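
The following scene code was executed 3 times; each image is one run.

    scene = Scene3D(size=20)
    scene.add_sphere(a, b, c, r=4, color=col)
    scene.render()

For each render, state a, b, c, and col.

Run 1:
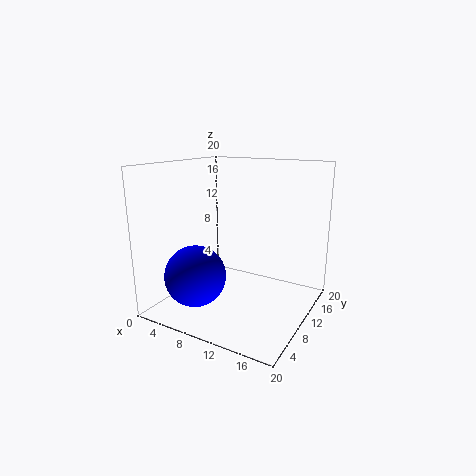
a = 7; b = 4; c = 6; col = 'blue'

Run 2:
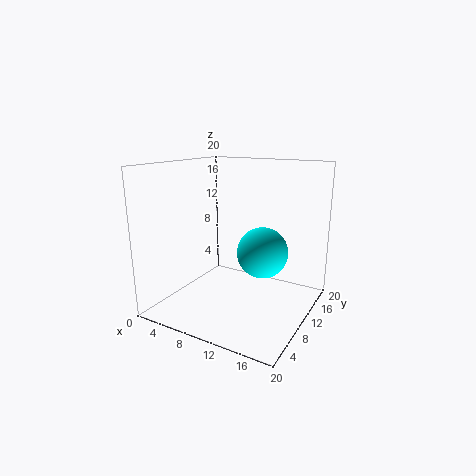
a = 11; b = 16; c = 6; col = 'cyan'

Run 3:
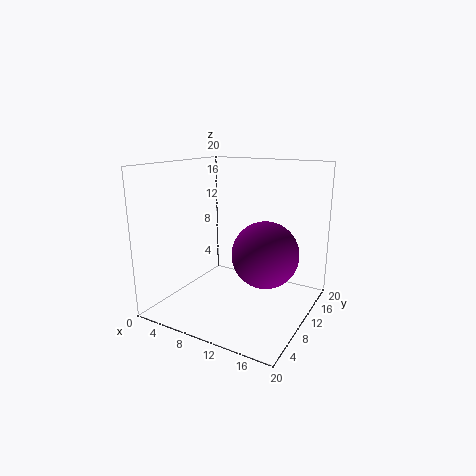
a = 16; b = 6; c = 10; col = 'purple'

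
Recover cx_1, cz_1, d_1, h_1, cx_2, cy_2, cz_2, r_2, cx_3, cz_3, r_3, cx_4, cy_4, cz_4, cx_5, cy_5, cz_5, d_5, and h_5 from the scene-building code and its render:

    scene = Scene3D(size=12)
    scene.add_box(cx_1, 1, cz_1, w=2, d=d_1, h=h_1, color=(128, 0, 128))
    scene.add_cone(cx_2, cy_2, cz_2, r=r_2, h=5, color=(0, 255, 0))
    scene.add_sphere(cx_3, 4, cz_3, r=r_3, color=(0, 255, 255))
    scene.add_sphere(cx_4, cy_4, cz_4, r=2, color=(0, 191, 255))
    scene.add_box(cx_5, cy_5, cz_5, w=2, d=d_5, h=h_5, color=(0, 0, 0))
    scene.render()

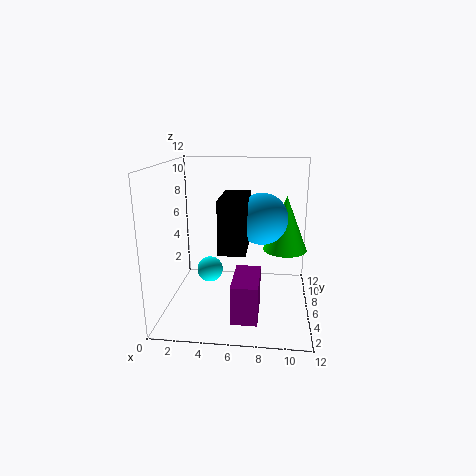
cx_1 = 6, cz_1 = 1, d_1 = 4, h_1 = 3, cx_2 = 10, cy_2 = 9, cz_2 = 4, r_2 = 2, cx_3 = 4, cz_3 = 4, r_3 = 1, cx_4 = 8, cy_4 = 5, cz_4 = 8, cx_5 = 5, cy_5 = 2, cz_5 = 6, d_5 = 4, h_5 = 4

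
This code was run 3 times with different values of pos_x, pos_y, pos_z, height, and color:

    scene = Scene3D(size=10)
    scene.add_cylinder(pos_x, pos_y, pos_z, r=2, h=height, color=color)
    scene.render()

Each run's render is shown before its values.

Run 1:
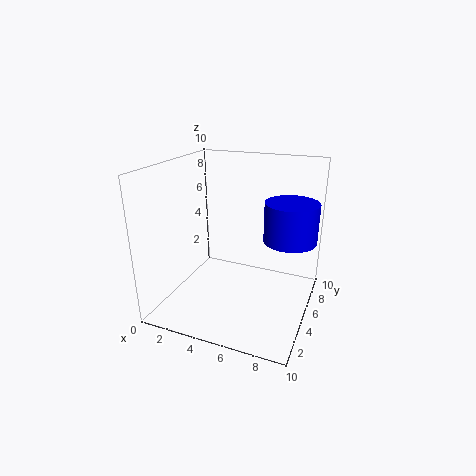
pos_x = 8
pos_y = 8
pos_z = 4
height = 3
color = 'blue'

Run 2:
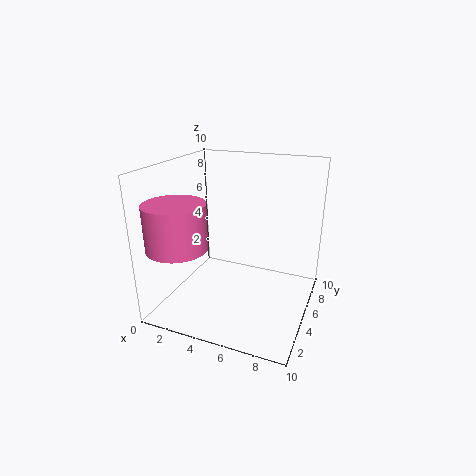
pos_x = 2
pos_y = 2
pos_z = 5
height = 3
color = 'hotpink'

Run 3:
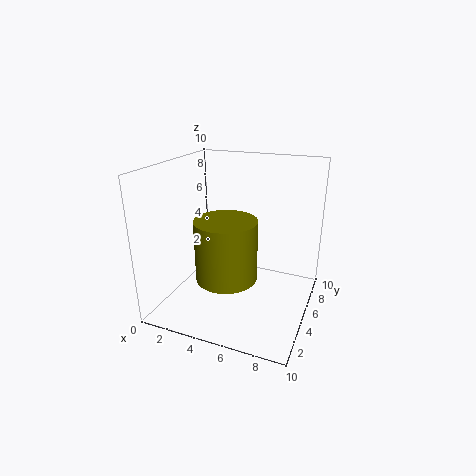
pos_x = 5
pos_y = 3
pos_z = 3
height = 4
color = 'olive'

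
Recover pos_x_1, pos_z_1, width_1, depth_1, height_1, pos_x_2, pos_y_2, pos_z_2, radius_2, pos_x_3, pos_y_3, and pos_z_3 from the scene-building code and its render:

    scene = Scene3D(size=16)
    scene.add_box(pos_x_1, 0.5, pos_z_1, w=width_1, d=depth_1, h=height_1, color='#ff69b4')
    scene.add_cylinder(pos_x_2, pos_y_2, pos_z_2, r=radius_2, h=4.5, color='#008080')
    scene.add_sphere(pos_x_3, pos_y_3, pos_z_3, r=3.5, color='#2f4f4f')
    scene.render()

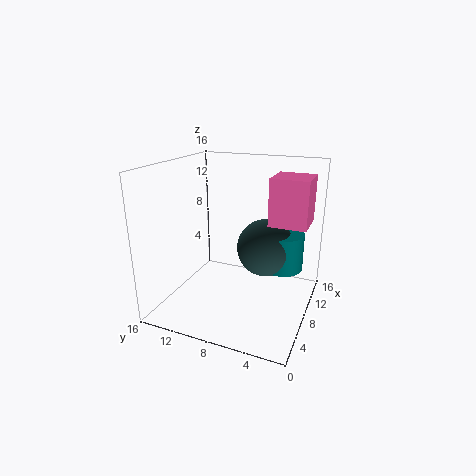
pos_x_1 = 7.5, pos_z_1 = 10, width_1 = 4, depth_1 = 4, height_1 = 5, pos_x_2 = 12.5, pos_y_2 = 4, pos_z_2 = 3, radius_2 = 2.5, pos_x_3 = 12, pos_y_3 = 6, pos_z_3 = 5.5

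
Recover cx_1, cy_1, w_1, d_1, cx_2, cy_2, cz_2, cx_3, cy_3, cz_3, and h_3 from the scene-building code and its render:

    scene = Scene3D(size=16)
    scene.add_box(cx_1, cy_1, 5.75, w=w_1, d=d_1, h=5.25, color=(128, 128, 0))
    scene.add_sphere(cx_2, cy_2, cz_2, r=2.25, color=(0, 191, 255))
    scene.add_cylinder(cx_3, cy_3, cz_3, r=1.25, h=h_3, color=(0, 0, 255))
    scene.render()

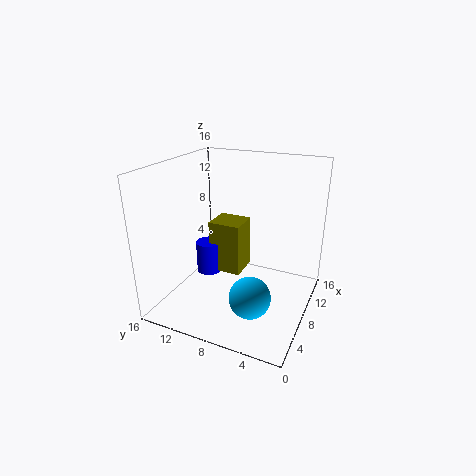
cx_1 = 4.25, cy_1 = 6.25, w_1 = 3, d_1 = 3.25, cx_2 = 5, cy_2 = 5.25, cz_2 = 2.75, cx_3 = 4.5, cy_3 = 9.75, cz_3 = 5.5, h_3 = 3.25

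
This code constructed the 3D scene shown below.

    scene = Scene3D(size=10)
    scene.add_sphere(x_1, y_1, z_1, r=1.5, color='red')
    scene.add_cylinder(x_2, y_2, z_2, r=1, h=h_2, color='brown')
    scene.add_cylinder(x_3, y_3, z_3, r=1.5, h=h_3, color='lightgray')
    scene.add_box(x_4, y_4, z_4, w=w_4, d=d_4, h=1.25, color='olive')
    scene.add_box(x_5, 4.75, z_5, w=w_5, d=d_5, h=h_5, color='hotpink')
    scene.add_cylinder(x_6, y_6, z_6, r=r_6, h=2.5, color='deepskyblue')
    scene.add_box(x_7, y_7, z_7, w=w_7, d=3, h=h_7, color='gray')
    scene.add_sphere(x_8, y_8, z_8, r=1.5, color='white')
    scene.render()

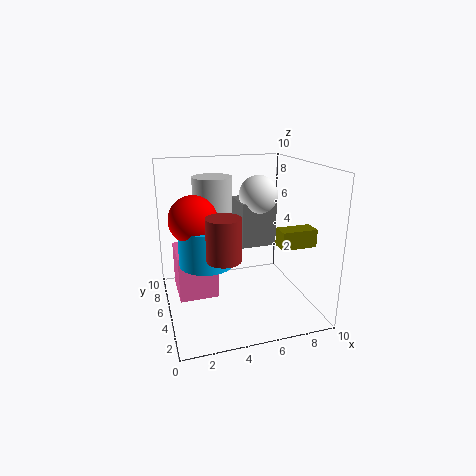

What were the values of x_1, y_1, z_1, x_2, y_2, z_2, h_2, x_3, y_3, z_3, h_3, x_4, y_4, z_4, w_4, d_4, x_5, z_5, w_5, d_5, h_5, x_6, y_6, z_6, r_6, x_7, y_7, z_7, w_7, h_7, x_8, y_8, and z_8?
x_1 = 1.75, y_1 = 3.75, z_1 = 7, x_2 = 3, y_2 = 1.25, z_2 = 5.25, h_2 = 2.5, x_3 = 4, y_3 = 8.25, z_3 = 5, h_3 = 3.75, x_4 = 7.5, y_4 = 3, z_4 = 4.5, w_4 = 2.5, d_4 = 1.25, x_5 = 0.75, z_5 = 0.75, w_5 = 2.75, d_5 = 3.25, h_5 = 3.25, x_6 = 2.5, y_6 = 3.75, z_6 = 4, r_6 = 1.75, x_7 = 6, y_7 = 7, z_7 = 3.25, w_7 = 2.75, h_7 = 3.5, x_8 = 7.5, y_8 = 7.75, z_8 = 7.25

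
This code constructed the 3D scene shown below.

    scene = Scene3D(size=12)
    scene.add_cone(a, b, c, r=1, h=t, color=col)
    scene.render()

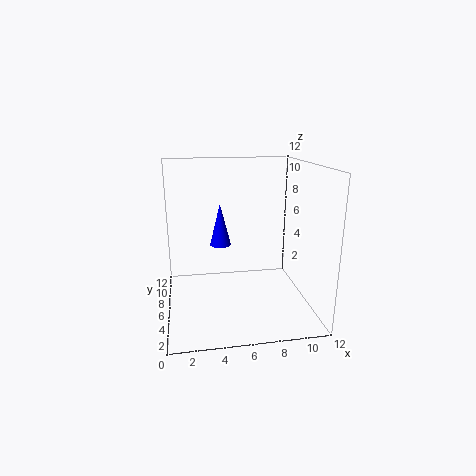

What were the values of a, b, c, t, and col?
a = 5
b = 10
c = 4
t = 4
col = 'blue'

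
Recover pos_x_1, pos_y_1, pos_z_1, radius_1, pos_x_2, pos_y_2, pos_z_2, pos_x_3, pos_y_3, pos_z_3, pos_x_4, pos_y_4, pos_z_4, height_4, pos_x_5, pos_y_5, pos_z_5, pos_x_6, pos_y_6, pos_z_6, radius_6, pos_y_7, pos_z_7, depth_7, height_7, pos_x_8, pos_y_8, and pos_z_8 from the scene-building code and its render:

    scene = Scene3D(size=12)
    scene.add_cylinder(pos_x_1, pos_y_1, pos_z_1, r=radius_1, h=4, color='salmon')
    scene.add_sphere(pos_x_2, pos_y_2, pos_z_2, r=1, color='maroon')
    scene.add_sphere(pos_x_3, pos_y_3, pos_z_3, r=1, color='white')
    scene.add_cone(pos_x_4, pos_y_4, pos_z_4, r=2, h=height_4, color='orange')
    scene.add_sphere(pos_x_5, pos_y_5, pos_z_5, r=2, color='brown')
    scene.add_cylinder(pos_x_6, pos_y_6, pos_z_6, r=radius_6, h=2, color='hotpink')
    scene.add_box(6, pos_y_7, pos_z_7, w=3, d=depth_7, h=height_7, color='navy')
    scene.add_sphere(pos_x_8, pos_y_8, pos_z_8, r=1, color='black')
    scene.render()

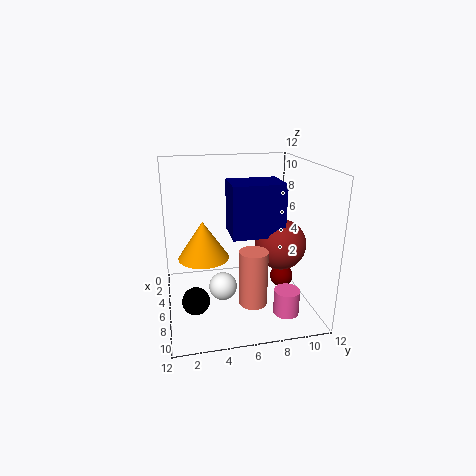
pos_x_1 = 11; pos_y_1 = 6; pos_z_1 = 3; radius_1 = 1; pos_x_2 = 6; pos_y_2 = 10; pos_z_2 = 2; pos_x_3 = 10; pos_y_3 = 4; pos_z_3 = 4; pos_x_4 = 7; pos_y_4 = 3; pos_z_4 = 5; height_4 = 3; pos_x_5 = 8; pos_y_5 = 9; pos_z_5 = 6; pos_x_6 = 10; pos_y_6 = 9; pos_z_6 = 1; radius_6 = 1; pos_y_7 = 5; pos_z_7 = 7; depth_7 = 4; height_7 = 4; pos_x_8 = 10; pos_y_8 = 2; pos_z_8 = 3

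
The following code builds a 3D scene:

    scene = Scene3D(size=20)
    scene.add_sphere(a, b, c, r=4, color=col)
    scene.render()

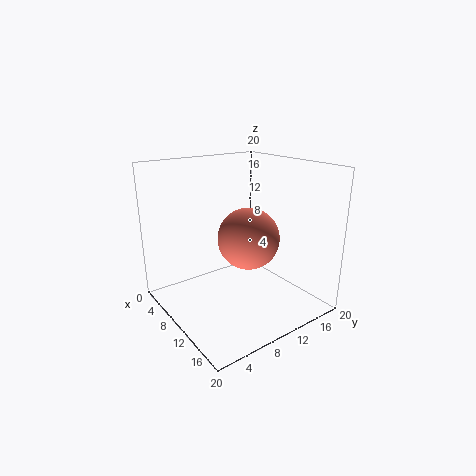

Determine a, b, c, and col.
a = 13; b = 9.5; c = 11; col = 'salmon'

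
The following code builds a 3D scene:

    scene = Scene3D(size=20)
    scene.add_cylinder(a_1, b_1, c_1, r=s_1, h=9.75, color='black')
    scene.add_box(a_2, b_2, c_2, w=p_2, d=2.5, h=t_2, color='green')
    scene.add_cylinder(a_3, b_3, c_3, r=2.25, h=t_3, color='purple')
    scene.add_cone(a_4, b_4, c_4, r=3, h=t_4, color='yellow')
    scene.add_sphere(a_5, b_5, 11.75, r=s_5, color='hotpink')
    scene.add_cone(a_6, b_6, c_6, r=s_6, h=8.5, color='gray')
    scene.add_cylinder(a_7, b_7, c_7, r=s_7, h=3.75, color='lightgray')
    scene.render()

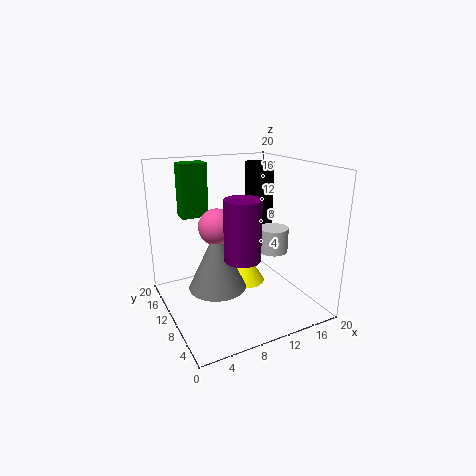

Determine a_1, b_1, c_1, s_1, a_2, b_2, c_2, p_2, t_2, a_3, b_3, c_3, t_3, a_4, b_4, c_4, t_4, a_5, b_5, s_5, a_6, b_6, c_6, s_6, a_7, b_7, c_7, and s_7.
a_1 = 16.75; b_1 = 15.75; c_1 = 9.5; s_1 = 2.25; a_2 = 3.5; b_2 = 13.75; c_2 = 12.5; p_2 = 3.75; t_2 = 7.5; a_3 = 7.75; b_3 = 4.5; c_3 = 9.5; t_3 = 7.5; a_4 = 12.5; b_4 = 12.5; c_4 = 1.75; t_4 = 4.75; a_5 = 7.25; b_5 = 11; s_5 = 2.5; a_6 = 6.75; b_6 = 10; c_6 = 3.25; s_6 = 4; a_7 = 16.75; b_7 = 11.25; c_7 = 6.25; s_7 = 2.25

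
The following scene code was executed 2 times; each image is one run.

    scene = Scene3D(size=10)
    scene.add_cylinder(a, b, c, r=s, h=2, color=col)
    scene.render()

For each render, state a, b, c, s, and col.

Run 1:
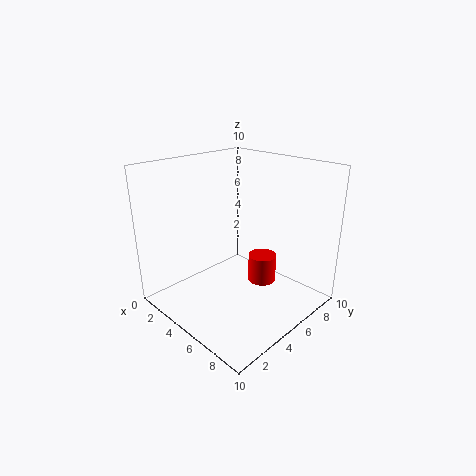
a = 6, b = 6.5, c = 1.5, s = 1, col = 'red'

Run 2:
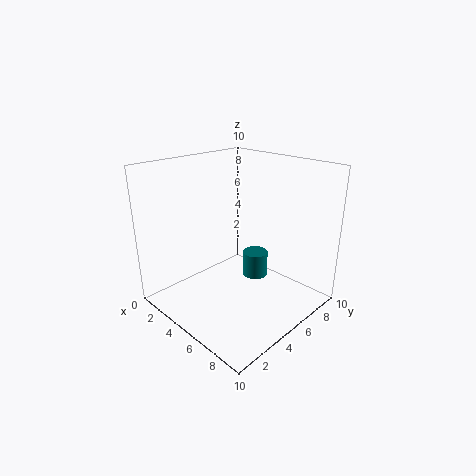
a = 4, b = 8, c = 0.5, s = 1, col = 'teal'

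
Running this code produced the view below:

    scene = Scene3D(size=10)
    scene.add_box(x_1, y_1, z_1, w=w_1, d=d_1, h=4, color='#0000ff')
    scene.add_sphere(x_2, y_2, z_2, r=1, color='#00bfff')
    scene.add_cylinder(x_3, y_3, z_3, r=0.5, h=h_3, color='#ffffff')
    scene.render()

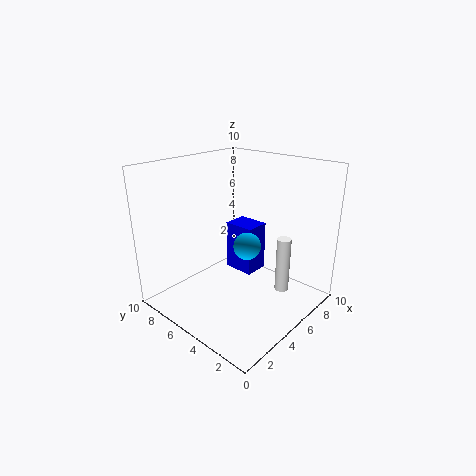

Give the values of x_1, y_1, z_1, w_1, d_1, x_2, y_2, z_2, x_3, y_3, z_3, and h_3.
x_1 = 7.5, y_1 = 6, z_1 = 0.5, w_1 = 2, d_1 = 2.5, x_2 = 6, y_2 = 5, z_2 = 4, x_3 = 7, y_3 = 2.5, z_3 = 1, h_3 = 4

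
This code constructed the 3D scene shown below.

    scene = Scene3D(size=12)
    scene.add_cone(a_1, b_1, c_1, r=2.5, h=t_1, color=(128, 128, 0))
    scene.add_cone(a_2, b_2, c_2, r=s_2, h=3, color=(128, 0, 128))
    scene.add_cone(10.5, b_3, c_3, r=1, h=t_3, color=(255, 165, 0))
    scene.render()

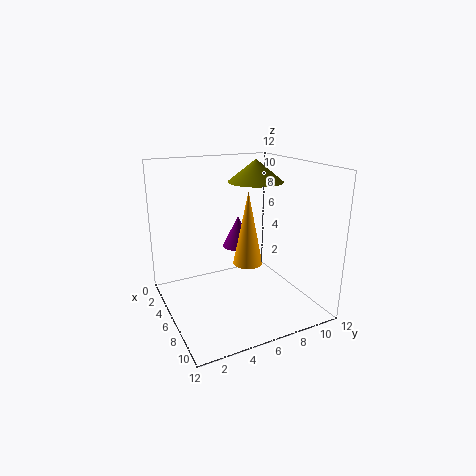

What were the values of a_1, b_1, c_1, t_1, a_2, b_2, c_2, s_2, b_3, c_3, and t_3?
a_1 = 3.5; b_1 = 9; c_1 = 10; t_1 = 2; a_2 = 2; b_2 = 8; c_2 = 3.5; s_2 = 1.5; b_3 = 4.5; c_3 = 6; t_3 = 5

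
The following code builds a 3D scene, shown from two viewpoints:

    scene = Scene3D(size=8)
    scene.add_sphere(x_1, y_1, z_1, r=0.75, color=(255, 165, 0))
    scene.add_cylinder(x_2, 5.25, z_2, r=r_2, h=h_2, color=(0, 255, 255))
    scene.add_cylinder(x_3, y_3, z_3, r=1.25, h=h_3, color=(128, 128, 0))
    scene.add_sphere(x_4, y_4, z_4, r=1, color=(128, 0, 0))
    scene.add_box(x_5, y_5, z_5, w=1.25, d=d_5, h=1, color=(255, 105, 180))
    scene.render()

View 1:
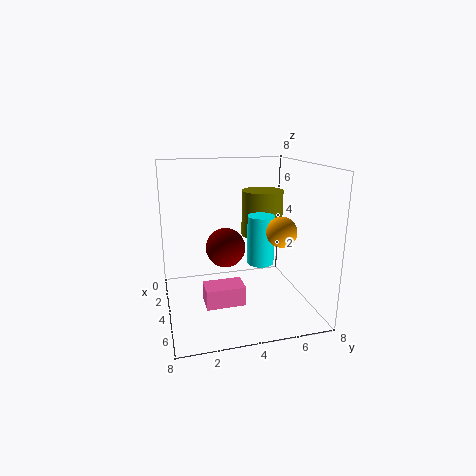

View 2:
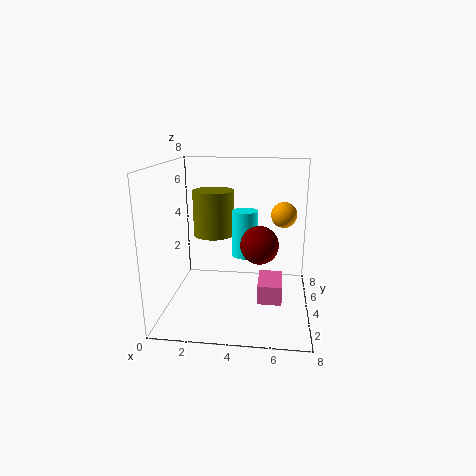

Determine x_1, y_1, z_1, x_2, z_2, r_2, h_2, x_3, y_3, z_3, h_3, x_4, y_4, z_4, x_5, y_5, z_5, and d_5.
x_1 = 6.5, y_1 = 5.5, z_1 = 5, x_2 = 4.25, z_2 = 2.5, r_2 = 0.75, h_2 = 2.75, x_3 = 2.25, y_3 = 6, z_3 = 3.5, h_3 = 2.75, x_4 = 5.25, y_4 = 3, z_4 = 4, x_5 = 5.25, y_5 = 1.75, z_5 = 1.25, d_5 = 2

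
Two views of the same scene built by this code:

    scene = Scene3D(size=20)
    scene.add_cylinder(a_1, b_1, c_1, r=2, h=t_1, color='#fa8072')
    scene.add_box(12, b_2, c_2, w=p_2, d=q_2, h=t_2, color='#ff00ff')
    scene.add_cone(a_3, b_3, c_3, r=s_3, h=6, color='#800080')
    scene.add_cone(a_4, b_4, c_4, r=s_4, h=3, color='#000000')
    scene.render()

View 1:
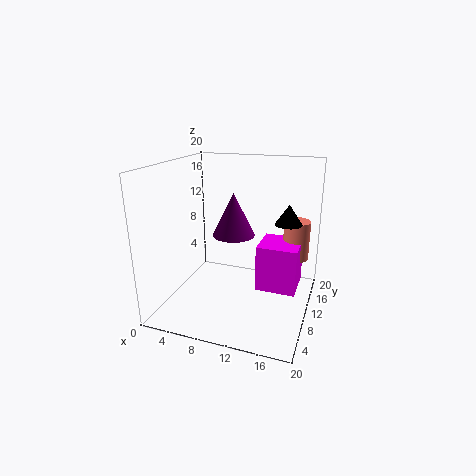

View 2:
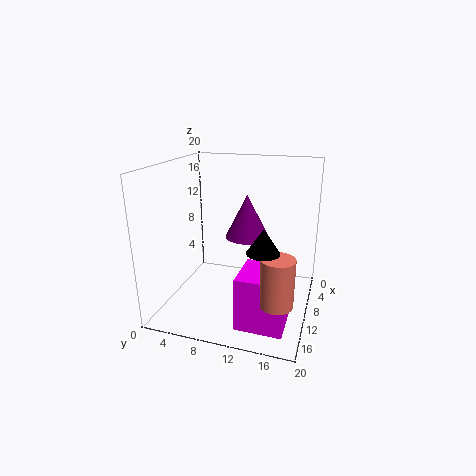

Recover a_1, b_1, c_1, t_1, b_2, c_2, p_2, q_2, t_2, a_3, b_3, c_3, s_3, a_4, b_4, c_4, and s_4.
a_1 = 17
b_1 = 17
c_1 = 5
t_1 = 6
b_2 = 12
c_2 = 1
p_2 = 6
q_2 = 6
t_2 = 7
a_3 = 9
b_3 = 11
c_3 = 10
s_3 = 3
a_4 = 16
b_4 = 15
c_4 = 11
s_4 = 2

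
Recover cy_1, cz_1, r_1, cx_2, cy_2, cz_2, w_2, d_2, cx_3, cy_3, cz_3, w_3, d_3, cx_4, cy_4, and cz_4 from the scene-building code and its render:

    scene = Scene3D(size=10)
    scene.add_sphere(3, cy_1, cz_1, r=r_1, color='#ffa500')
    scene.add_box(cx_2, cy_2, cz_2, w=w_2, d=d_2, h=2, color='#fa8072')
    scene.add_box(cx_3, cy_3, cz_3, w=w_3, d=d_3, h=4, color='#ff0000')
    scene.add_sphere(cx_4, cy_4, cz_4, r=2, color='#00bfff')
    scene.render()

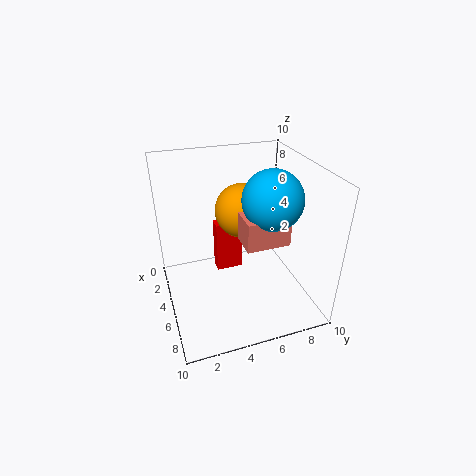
cy_1 = 6, cz_1 = 6, r_1 = 2, cx_2 = 5, cy_2 = 5, cz_2 = 5, w_2 = 2, d_2 = 3, cx_3 = 2, cy_3 = 4, cz_3 = 1, w_3 = 1, d_3 = 2, cx_4 = 6, cy_4 = 7, cz_4 = 8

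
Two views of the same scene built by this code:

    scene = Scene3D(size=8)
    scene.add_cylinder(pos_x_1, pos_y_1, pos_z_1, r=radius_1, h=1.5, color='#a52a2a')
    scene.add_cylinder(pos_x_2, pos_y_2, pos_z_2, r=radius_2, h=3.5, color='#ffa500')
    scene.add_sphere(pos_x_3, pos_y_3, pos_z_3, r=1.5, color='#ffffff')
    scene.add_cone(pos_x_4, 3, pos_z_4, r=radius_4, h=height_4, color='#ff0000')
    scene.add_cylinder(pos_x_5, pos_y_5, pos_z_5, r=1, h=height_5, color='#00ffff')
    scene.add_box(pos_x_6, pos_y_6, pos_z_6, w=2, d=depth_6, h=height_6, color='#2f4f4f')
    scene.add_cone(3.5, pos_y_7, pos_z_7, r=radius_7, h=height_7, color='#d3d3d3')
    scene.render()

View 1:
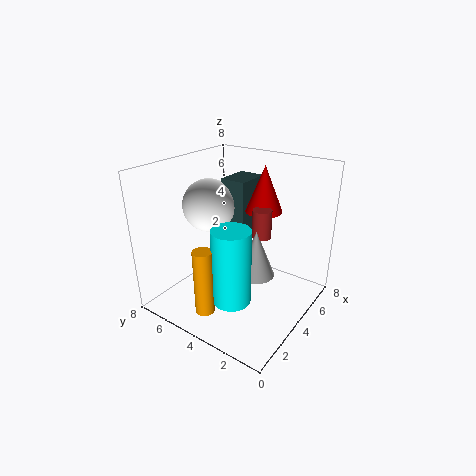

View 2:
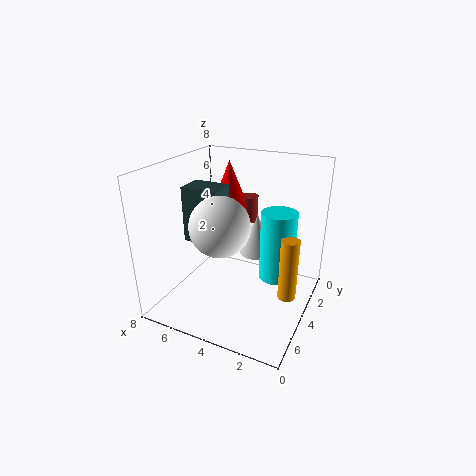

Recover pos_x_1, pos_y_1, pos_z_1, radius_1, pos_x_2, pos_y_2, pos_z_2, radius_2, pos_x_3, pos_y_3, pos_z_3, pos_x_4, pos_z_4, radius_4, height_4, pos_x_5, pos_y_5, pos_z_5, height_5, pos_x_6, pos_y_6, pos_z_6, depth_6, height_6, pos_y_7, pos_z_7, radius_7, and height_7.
pos_x_1 = 4; pos_y_1 = 2.5; pos_z_1 = 4.5; radius_1 = 0.5; pos_x_2 = 1; pos_y_2 = 4; pos_z_2 = 1; radius_2 = 0.5; pos_x_3 = 4; pos_y_3 = 6; pos_z_3 = 5.5; pos_x_4 = 5; pos_z_4 = 5.5; radius_4 = 1; height_4 = 2.5; pos_x_5 = 2; pos_y_5 = 3; pos_z_5 = 1.5; height_5 = 4; pos_x_6 = 4.5; pos_y_6 = 4; pos_z_6 = 4; depth_6 = 1.5; height_6 = 3; pos_y_7 = 2.5; pos_z_7 = 2.5; radius_7 = 1; height_7 = 2.5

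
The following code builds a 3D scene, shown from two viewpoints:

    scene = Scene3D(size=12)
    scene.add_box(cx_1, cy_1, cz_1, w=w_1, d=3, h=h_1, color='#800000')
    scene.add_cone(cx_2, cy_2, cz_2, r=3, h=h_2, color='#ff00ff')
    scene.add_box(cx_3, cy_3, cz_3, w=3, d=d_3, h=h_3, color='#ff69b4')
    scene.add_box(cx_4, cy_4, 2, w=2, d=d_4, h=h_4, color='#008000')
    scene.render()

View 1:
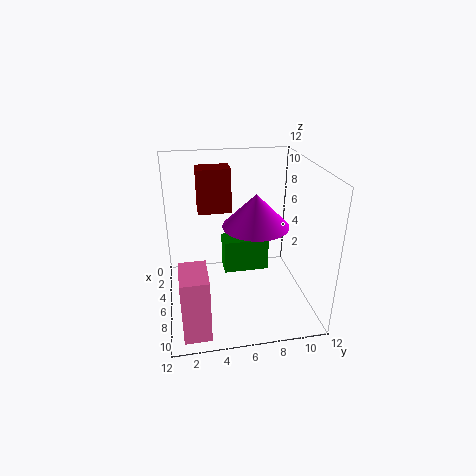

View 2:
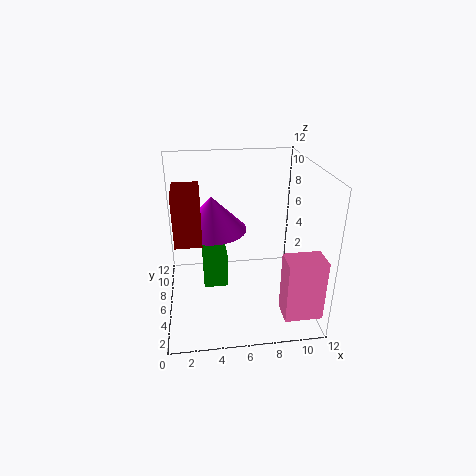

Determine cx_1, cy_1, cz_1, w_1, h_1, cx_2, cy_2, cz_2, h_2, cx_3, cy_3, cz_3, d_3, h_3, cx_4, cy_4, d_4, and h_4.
cx_1 = 1; cy_1 = 3; cz_1 = 7; w_1 = 2; h_1 = 4; cx_2 = 4; cy_2 = 8; cz_2 = 6; h_2 = 3; cx_3 = 9; cy_3 = 1; cz_3 = 1; d_3 = 2; h_3 = 5; cx_4 = 3; cy_4 = 5; d_4 = 4; h_4 = 3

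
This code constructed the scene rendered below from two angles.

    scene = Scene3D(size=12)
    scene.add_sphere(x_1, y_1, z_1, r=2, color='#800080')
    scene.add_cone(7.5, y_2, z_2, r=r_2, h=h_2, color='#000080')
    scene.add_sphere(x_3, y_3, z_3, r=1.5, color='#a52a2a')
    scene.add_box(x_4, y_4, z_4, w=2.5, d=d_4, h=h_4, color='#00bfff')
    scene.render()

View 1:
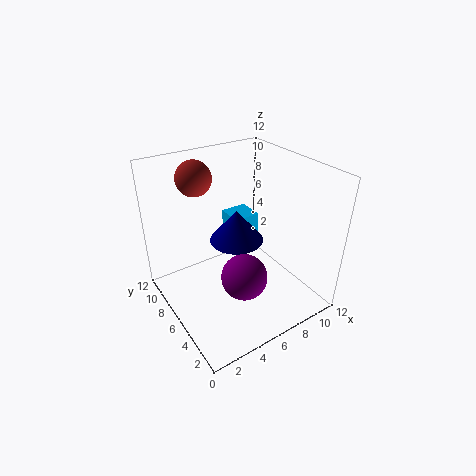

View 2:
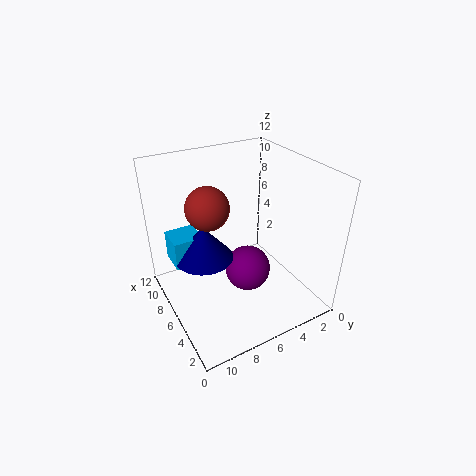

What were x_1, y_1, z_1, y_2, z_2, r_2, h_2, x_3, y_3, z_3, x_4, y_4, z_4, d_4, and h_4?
x_1 = 6, y_1 = 5, z_1 = 2.5, y_2 = 8.5, z_2 = 4, r_2 = 2.5, h_2 = 3, x_3 = 4, y_3 = 9.5, z_3 = 10.5, x_4 = 7.5, y_4 = 8.5, z_4 = 3.5, d_4 = 2.5, h_4 = 2.5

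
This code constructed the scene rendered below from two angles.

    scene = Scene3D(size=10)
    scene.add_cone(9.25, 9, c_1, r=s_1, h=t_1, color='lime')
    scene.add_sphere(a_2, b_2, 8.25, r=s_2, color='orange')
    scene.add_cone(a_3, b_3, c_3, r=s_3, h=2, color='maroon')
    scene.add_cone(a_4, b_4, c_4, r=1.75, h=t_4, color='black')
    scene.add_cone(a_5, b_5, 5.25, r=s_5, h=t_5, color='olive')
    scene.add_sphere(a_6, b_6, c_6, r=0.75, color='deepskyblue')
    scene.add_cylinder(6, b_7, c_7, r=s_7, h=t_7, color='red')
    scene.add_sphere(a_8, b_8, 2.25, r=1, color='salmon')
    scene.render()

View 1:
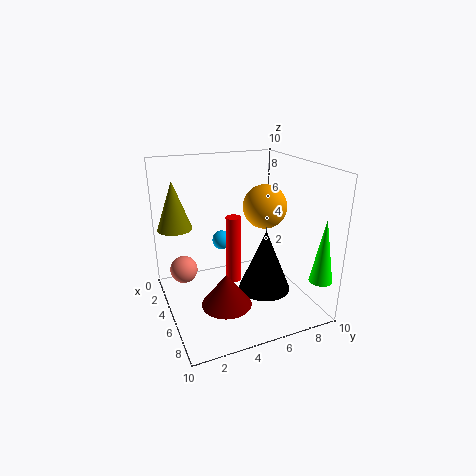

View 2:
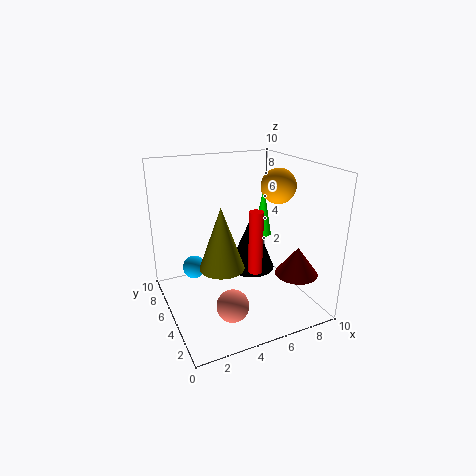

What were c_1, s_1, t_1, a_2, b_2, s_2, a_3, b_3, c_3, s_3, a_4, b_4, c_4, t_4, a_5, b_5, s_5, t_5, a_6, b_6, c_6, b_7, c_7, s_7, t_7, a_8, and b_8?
c_1 = 3
s_1 = 0.75
t_1 = 4.25
a_2 = 8.25
b_2 = 5.25
s_2 = 1.25
a_3 = 8.5
b_3 = 2.75
c_3 = 2.5
s_3 = 1.5
a_4 = 6.75
b_4 = 6.25
c_4 = 1.75
t_4 = 4.25
a_5 = 2.25
b_5 = 1.25
s_5 = 1.25
t_5 = 3.5
a_6 = 1.75
b_6 = 5
c_6 = 3.5
b_7 = 4.25
c_7 = 2.5
s_7 = 0.5
t_7 = 4.5
a_8 = 3
b_8 = 1.5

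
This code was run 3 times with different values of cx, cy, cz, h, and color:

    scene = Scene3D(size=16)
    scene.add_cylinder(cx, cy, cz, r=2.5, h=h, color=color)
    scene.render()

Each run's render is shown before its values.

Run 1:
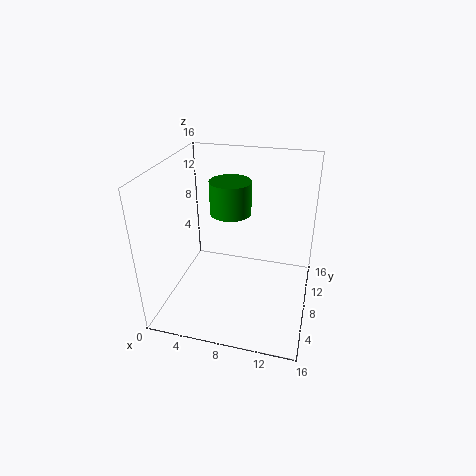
cx = 6, cy = 12, cz = 9, h = 4, color = 'green'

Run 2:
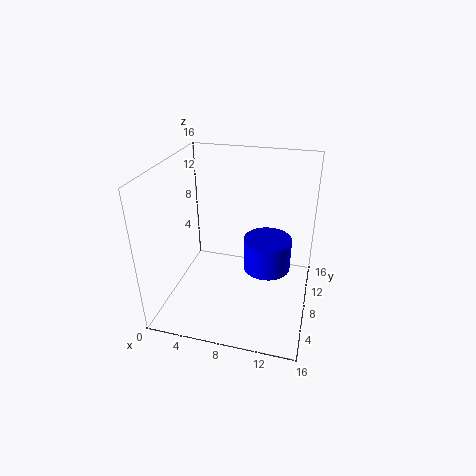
cx = 11.5, cy = 7, cz = 5.5, h = 3.5, color = 'blue'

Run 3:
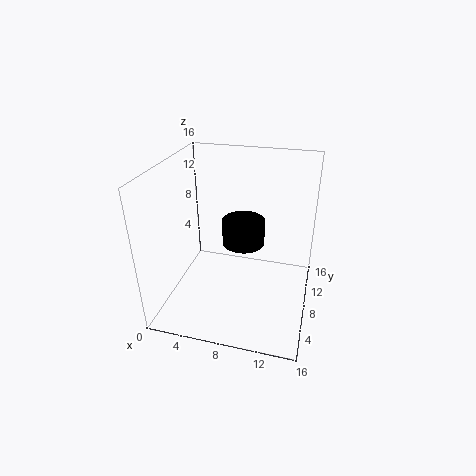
cx = 8, cy = 10.5, cz = 6, h = 3, color = 'black'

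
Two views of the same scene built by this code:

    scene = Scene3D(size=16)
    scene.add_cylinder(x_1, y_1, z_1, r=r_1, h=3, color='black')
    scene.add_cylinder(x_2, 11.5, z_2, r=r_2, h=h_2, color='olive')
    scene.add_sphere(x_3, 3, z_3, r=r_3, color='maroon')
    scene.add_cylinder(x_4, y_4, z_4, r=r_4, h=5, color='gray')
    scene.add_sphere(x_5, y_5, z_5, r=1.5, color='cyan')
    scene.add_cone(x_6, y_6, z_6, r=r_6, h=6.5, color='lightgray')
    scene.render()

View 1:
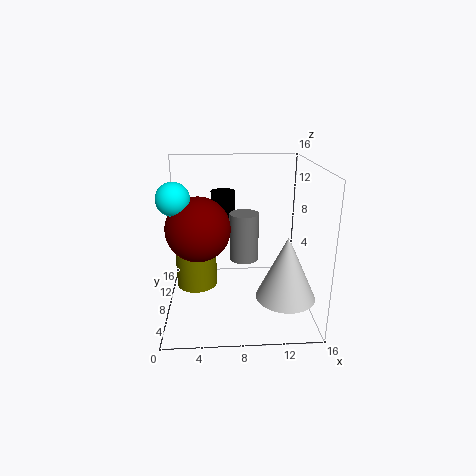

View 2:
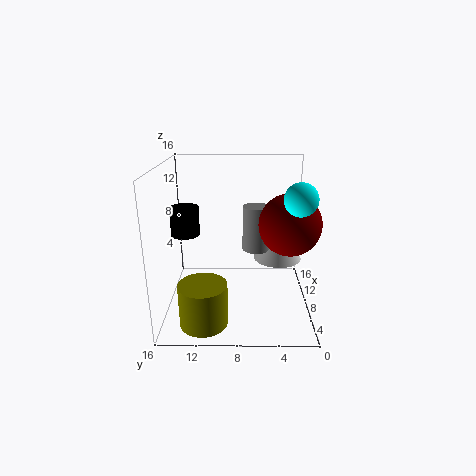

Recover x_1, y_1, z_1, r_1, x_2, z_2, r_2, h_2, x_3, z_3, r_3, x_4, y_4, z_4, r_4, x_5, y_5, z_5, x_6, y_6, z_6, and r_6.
x_1 = 6.5
y_1 = 13.5
z_1 = 9
r_1 = 1.5
x_2 = 3
z_2 = 0.5
r_2 = 2.5
h_2 = 4.5
x_3 = 4
z_3 = 11
r_3 = 3
x_4 = 8.5
y_4 = 6
z_4 = 6.5
r_4 = 1.5
x_5 = 2
y_5 = 2.5
z_5 = 14
x_6 = 12.5
y_6 = 3
z_6 = 3.5
r_6 = 3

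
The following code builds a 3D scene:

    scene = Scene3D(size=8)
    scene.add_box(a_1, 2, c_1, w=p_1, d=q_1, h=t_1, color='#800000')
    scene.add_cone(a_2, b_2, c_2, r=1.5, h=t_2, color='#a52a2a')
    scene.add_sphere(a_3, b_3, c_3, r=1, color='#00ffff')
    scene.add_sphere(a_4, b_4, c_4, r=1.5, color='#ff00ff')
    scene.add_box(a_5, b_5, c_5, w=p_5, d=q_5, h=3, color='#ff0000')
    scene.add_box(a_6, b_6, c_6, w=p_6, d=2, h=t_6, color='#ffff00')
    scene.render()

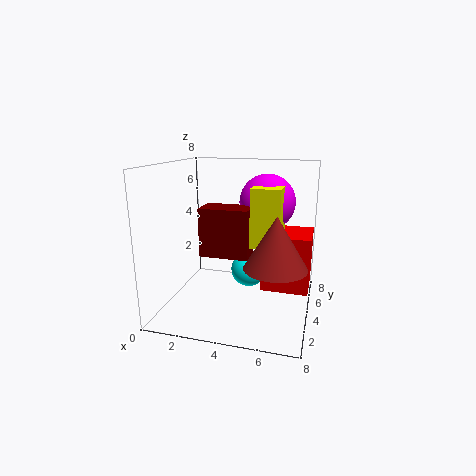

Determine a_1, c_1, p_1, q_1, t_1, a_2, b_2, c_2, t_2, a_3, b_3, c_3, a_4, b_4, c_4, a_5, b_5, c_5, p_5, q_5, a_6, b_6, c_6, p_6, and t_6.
a_1 = 2.5
c_1 = 3.5
p_1 = 2.5
q_1 = 1.5
t_1 = 2.5
a_2 = 6.5
b_2 = 1.5
c_2 = 3.5
t_2 = 2.5
a_3 = 4.5
b_3 = 4.5
c_3 = 2
a_4 = 5.5
b_4 = 4.5
c_4 = 6
a_5 = 5.5
b_5 = 3
c_5 = 1.5
p_5 = 2.5
q_5 = 2.5
a_6 = 5
b_6 = 2.5
c_6 = 4
p_6 = 1.5
t_6 = 3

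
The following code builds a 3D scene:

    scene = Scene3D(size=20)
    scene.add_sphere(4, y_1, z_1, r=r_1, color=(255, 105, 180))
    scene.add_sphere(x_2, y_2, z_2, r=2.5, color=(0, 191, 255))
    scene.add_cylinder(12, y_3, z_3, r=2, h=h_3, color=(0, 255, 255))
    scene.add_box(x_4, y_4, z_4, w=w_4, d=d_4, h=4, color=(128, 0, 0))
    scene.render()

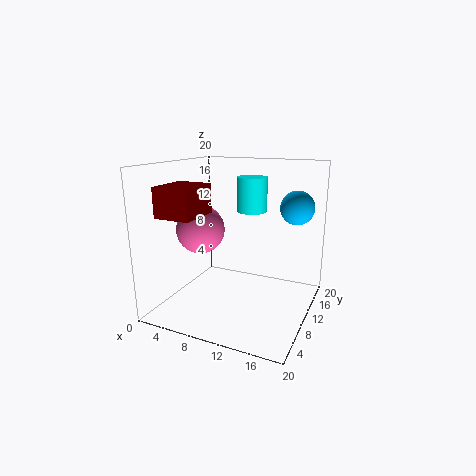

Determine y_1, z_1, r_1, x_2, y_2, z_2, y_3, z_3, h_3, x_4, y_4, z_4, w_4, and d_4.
y_1 = 10, z_1 = 10.5, r_1 = 3.5, x_2 = 16.5, y_2 = 16.5, z_2 = 13.5, y_3 = 10, z_3 = 14, h_3 = 4.5, x_4 = 1.5, y_4 = 3, z_4 = 13.5, w_4 = 5, d_4 = 6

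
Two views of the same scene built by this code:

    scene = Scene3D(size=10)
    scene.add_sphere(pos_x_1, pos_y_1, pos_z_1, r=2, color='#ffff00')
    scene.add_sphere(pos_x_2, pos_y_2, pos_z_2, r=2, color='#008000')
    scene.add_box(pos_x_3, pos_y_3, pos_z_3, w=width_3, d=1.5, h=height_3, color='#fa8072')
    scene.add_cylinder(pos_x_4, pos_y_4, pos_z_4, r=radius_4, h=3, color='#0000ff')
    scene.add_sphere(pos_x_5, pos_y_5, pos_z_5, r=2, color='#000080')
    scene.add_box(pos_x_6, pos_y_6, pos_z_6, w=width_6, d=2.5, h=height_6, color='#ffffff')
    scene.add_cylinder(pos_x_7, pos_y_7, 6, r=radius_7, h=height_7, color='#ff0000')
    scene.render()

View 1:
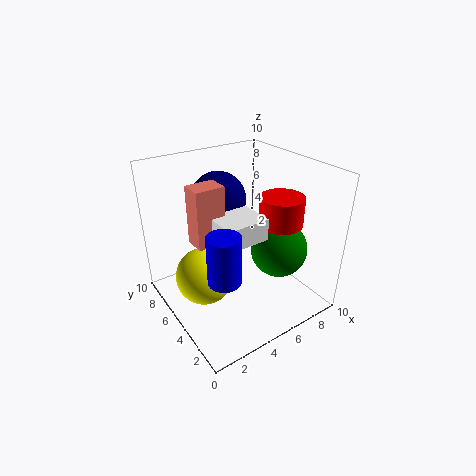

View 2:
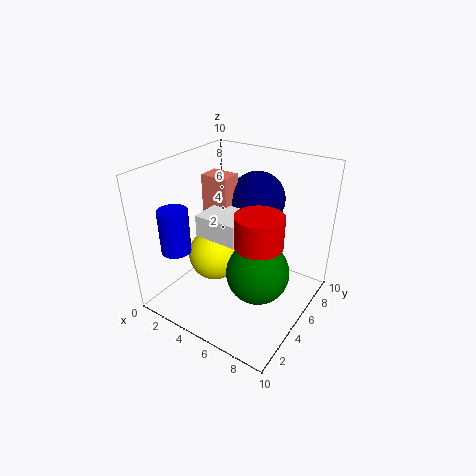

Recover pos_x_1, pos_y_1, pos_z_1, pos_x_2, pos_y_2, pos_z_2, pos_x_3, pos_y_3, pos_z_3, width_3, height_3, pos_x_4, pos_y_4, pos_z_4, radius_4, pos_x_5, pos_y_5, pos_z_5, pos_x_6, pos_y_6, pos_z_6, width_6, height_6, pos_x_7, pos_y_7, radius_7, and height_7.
pos_x_1 = 2.5
pos_y_1 = 5.5
pos_z_1 = 2.5
pos_x_2 = 7.5
pos_y_2 = 3.5
pos_z_2 = 4
pos_x_3 = 2
pos_y_3 = 5
pos_z_3 = 5
width_3 = 2
height_3 = 4
pos_x_4 = 2
pos_y_4 = 2
pos_z_4 = 4.5
radius_4 = 1
pos_x_5 = 5
pos_y_5 = 7.5
pos_z_5 = 7
pos_x_6 = 3
pos_y_6 = 3
pos_z_6 = 5.5
width_6 = 3
height_6 = 1.5
pos_x_7 = 7.5
pos_y_7 = 3.5
radius_7 = 1.5
height_7 = 2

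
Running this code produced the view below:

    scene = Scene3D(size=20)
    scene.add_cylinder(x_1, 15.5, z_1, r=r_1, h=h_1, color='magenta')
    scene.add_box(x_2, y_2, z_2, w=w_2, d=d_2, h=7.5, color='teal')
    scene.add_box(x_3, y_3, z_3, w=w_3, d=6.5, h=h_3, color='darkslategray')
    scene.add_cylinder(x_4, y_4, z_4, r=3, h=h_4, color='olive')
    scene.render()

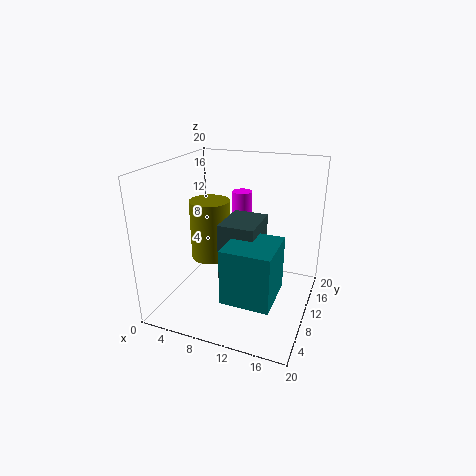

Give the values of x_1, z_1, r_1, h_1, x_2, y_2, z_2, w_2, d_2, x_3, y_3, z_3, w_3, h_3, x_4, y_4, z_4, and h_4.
x_1 = 8.5, z_1 = 7.5, r_1 = 1.5, h_1 = 7.5, x_2 = 10, y_2 = 3.5, z_2 = 3.5, w_2 = 6.5, d_2 = 7, x_3 = 8, y_3 = 7.5, z_3 = 4.5, w_3 = 5, h_3 = 8, x_4 = 4.5, y_4 = 12.5, z_4 = 5, h_4 = 9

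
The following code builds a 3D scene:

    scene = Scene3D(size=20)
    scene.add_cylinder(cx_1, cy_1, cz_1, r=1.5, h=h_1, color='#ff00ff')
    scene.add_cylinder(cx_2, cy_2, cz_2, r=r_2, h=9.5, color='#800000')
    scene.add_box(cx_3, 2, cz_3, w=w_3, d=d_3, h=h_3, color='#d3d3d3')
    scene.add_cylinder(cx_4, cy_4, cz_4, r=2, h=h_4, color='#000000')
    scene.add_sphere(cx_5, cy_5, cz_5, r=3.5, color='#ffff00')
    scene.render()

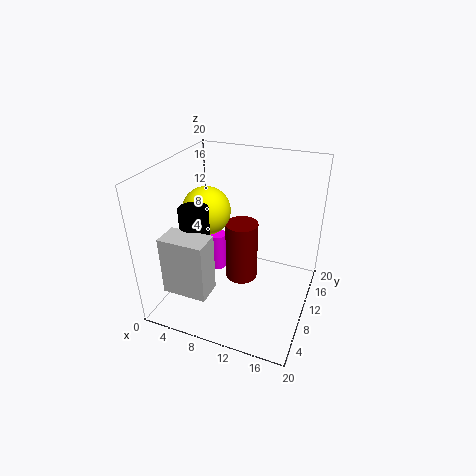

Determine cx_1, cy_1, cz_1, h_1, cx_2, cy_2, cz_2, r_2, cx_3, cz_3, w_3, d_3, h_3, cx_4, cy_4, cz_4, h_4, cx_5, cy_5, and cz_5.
cx_1 = 4.5, cy_1 = 14.5, cz_1 = 1, h_1 = 6, cx_2 = 9, cy_2 = 14, cz_2 = 0.5, r_2 = 2.5, cx_3 = 2.5, cz_3 = 4.5, w_3 = 6, d_3 = 3.5, h_3 = 8, cx_4 = 5, cy_4 = 7, cz_4 = 9.5, h_4 = 5.5, cx_5 = 4.5, cy_5 = 11.5, cz_5 = 12.5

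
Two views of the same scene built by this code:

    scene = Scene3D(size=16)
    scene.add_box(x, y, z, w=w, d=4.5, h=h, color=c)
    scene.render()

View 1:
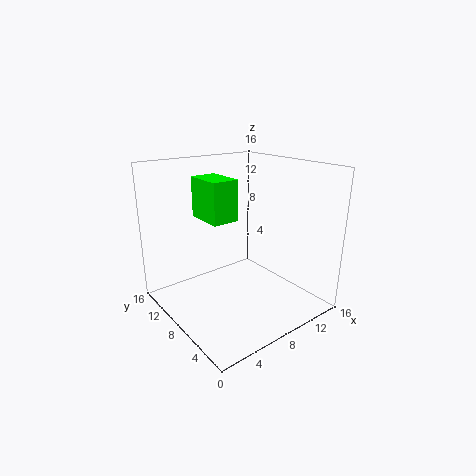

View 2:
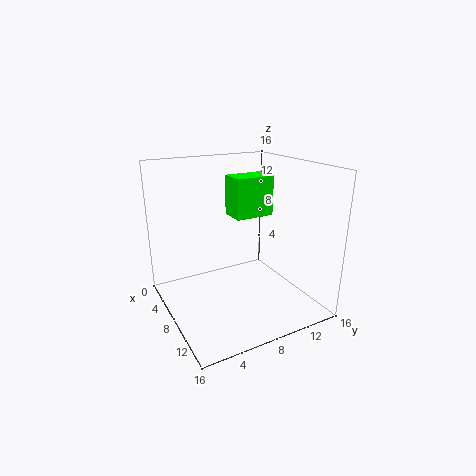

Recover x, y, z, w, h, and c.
x = 5
y = 8
z = 10
w = 3
h = 4.5
c = 'lime'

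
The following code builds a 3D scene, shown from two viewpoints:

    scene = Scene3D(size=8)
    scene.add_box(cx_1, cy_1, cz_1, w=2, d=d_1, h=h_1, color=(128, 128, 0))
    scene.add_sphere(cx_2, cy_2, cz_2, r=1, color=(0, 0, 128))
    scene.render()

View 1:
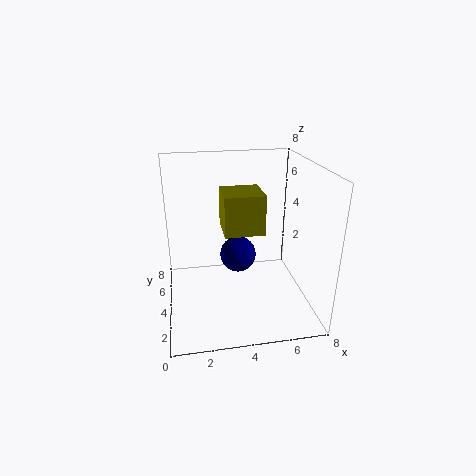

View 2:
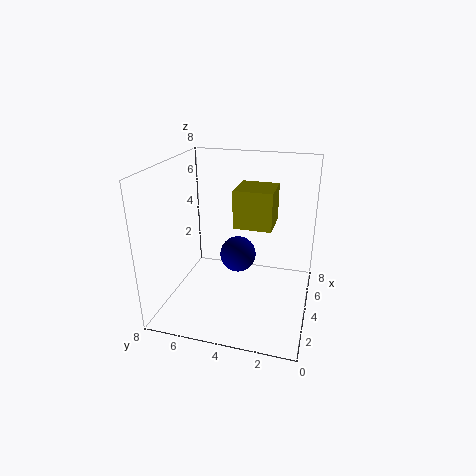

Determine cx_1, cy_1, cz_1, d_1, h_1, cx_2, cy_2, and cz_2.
cx_1 = 3, cy_1 = 2, cz_1 = 5, d_1 = 2, h_1 = 2, cx_2 = 4, cy_2 = 4, cz_2 = 3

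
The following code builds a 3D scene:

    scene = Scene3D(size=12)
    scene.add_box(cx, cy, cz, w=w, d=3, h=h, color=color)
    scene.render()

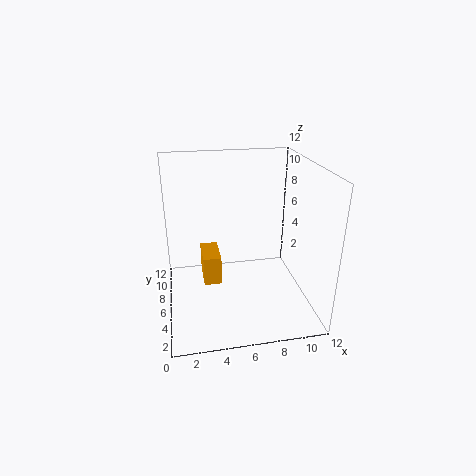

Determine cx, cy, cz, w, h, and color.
cx = 3
cy = 5.5
cz = 2
w = 1.5
h = 2.5
color = 'orange'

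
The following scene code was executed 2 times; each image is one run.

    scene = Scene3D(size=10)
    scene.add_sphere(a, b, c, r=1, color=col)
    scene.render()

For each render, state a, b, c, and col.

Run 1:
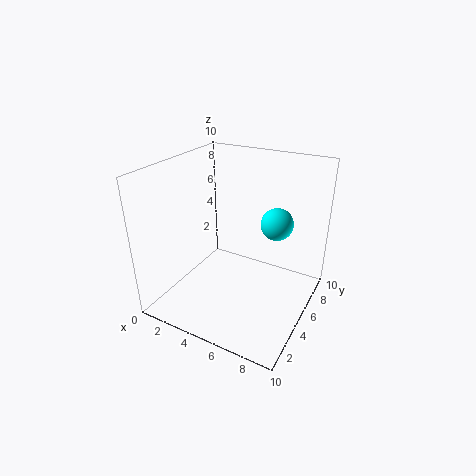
a = 8, b = 4.5, c = 7, col = 'cyan'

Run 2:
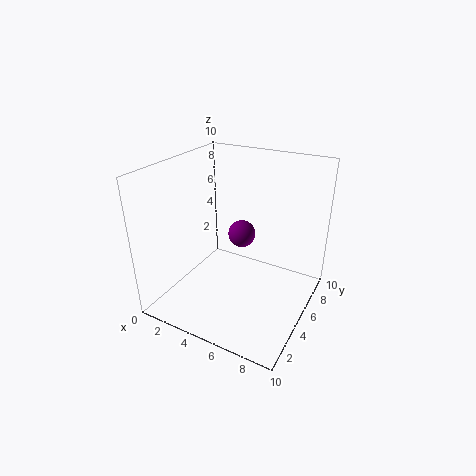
a = 4.5, b = 6.5, c = 4.5, col = 'purple'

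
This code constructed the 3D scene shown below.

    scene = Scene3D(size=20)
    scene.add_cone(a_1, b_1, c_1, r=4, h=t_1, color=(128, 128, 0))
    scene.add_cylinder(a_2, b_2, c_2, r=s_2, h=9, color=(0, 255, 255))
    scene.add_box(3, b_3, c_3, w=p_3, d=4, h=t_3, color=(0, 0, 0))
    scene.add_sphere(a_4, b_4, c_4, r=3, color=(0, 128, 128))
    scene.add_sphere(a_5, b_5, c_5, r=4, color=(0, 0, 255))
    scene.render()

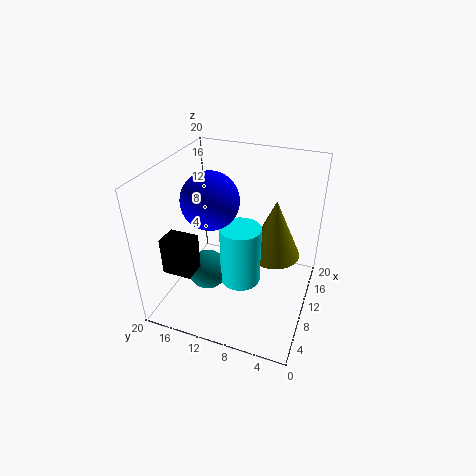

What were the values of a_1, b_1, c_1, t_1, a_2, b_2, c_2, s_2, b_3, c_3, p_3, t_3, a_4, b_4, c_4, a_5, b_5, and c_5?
a_1 = 15, b_1 = 6, c_1 = 5, t_1 = 9, a_2 = 11, b_2 = 10, c_2 = 2, s_2 = 3, b_3 = 14, c_3 = 7, p_3 = 3, t_3 = 5, a_4 = 10, b_4 = 15, c_4 = 3, a_5 = 10, b_5 = 14, c_5 = 15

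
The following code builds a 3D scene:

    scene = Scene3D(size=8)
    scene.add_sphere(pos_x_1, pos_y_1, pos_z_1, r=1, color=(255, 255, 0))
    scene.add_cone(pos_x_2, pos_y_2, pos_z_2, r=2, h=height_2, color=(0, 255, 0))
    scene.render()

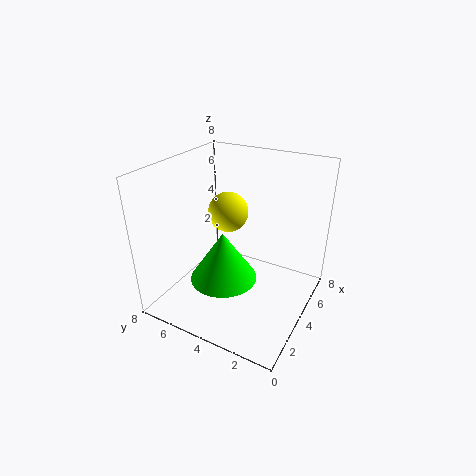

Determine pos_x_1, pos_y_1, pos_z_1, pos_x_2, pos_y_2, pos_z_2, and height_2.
pos_x_1 = 3
pos_y_1 = 4
pos_z_1 = 6
pos_x_2 = 4
pos_y_2 = 5
pos_z_2 = 1
height_2 = 3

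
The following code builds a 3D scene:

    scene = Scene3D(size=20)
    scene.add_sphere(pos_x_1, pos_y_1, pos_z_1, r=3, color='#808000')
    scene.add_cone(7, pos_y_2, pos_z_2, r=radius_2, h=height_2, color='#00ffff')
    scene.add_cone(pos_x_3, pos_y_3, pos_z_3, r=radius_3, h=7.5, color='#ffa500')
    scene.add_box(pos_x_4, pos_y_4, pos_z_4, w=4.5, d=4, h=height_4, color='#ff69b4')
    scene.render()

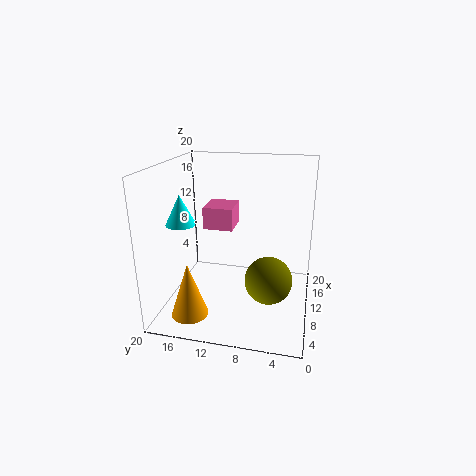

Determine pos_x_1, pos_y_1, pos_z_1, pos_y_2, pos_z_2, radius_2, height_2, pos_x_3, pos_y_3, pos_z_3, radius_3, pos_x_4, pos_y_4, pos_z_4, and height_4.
pos_x_1 = 5.5; pos_y_1 = 5; pos_z_1 = 6.5; pos_y_2 = 17; pos_z_2 = 12.5; radius_2 = 2; height_2 = 4; pos_x_3 = 4.5; pos_y_3 = 15.5; pos_z_3 = 0.5; radius_3 = 2.5; pos_x_4 = 8.5; pos_y_4 = 10.5; pos_z_4 = 11.5; height_4 = 3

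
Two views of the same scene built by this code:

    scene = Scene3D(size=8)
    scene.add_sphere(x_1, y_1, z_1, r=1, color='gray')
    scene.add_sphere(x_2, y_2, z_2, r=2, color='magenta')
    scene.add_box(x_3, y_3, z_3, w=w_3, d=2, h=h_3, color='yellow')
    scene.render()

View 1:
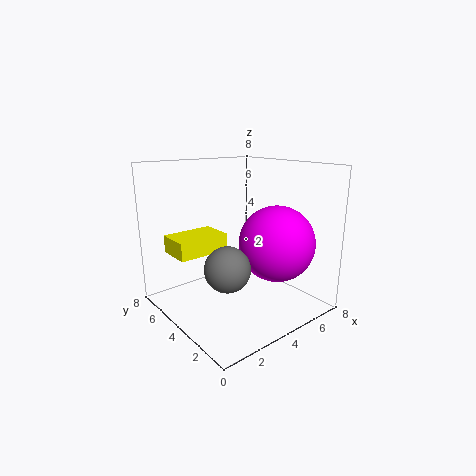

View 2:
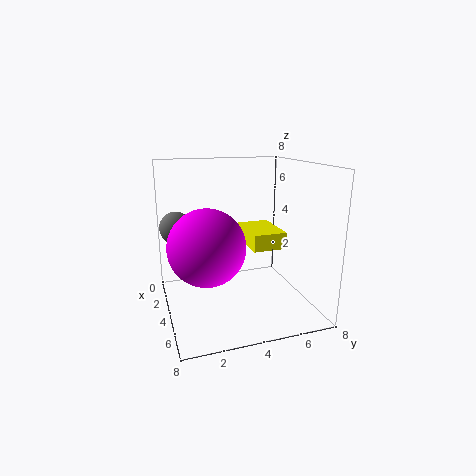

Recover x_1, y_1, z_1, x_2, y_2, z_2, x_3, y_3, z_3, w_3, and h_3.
x_1 = 1
y_1 = 1
z_1 = 4
x_2 = 5
y_2 = 2
z_2 = 4
x_3 = 1
y_3 = 5
z_3 = 3
w_3 = 3
h_3 = 1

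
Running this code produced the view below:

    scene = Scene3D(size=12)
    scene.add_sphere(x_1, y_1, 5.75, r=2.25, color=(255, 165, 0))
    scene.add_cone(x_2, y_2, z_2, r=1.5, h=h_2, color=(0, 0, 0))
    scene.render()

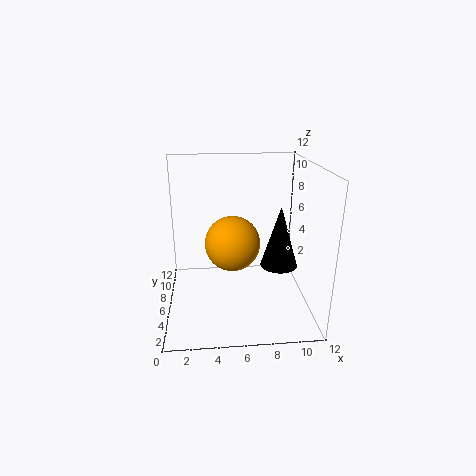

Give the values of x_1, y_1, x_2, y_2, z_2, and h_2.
x_1 = 5.5; y_1 = 5.5; x_2 = 9.25; y_2 = 4.75; z_2 = 4; h_2 = 5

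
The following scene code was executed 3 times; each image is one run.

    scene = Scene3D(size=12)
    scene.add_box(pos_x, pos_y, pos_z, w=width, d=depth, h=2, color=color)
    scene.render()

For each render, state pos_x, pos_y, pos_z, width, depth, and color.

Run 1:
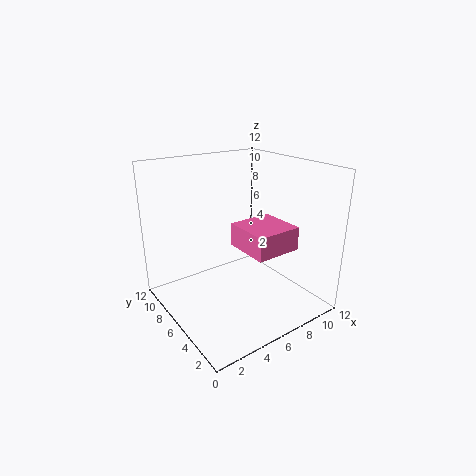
pos_x = 6
pos_y = 3
pos_z = 5
width = 4
depth = 4
color = 'hotpink'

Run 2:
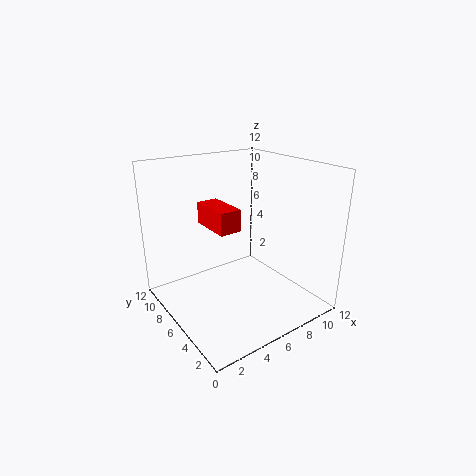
pos_x = 5
pos_y = 7
pos_z = 6
width = 2
depth = 4
color = 'red'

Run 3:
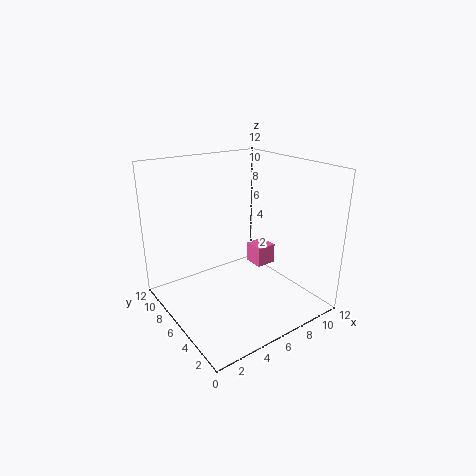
pos_x = 10
pos_y = 8
pos_z = 1
width = 2
depth = 2
color = 'hotpink'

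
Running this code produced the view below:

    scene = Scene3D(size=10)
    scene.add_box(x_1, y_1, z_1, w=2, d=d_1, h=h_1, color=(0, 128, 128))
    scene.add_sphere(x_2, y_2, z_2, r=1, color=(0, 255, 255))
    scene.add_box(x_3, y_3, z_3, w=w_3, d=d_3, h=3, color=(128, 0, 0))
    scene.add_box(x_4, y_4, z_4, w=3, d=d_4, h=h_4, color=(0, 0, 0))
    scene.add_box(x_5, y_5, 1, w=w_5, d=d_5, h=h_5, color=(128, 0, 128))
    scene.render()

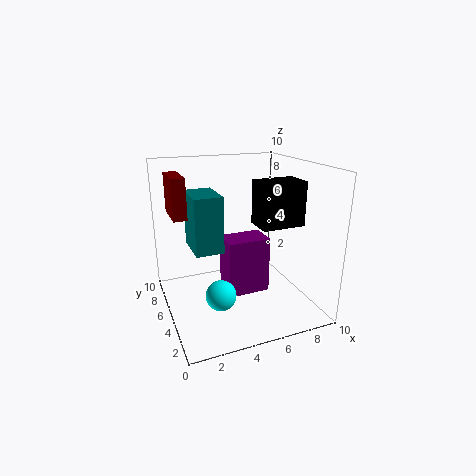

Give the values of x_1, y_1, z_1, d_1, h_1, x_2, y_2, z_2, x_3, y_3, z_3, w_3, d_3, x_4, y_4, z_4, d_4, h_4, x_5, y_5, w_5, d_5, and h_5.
x_1 = 2
y_1 = 5
z_1 = 4
d_1 = 3
h_1 = 4
x_2 = 3
y_2 = 3
z_2 = 2
x_3 = 1
y_3 = 7
z_3 = 6
w_3 = 1
d_3 = 3
x_4 = 6
y_4 = 3
z_4 = 6
d_4 = 2
h_4 = 3
x_5 = 4
y_5 = 4
w_5 = 3
d_5 = 2
h_5 = 4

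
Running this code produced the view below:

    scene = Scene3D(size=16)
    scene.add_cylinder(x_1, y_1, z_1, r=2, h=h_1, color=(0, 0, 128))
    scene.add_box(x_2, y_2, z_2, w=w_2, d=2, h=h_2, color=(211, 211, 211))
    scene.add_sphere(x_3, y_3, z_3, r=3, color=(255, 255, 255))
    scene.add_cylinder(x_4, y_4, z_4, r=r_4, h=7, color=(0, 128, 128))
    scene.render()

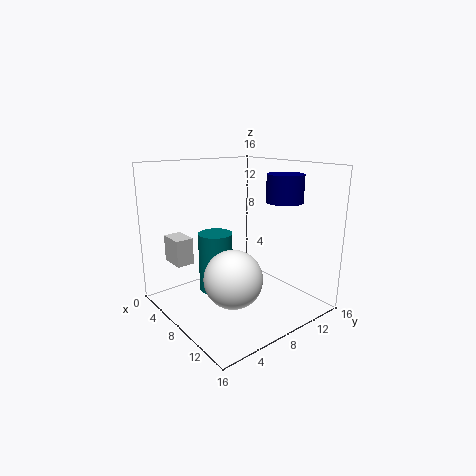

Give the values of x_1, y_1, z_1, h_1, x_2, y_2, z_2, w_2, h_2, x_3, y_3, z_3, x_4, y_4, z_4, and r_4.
x_1 = 11
y_1 = 12
z_1 = 12
h_1 = 3
x_2 = 2
y_2 = 2
z_2 = 5
w_2 = 3
h_2 = 3
x_3 = 11
y_3 = 5
z_3 = 5
x_4 = 5
y_4 = 7
z_4 = 1
r_4 = 2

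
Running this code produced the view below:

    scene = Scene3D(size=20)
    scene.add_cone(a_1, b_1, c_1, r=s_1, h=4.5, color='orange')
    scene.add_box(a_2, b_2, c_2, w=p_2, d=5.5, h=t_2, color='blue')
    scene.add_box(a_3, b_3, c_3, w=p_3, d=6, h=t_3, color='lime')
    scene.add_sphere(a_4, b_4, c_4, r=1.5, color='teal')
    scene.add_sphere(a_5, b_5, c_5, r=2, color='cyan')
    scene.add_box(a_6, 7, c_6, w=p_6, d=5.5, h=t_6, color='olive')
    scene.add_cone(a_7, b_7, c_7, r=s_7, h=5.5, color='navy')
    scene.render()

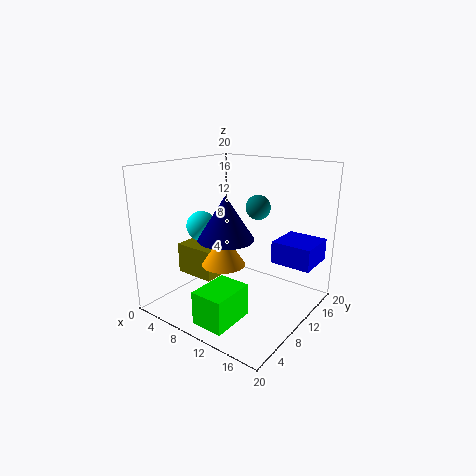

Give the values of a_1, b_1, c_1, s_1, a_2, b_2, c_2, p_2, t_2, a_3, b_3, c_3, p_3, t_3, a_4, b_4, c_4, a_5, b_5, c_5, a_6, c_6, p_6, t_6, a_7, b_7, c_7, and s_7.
a_1 = 9; b_1 = 8; c_1 = 6.5; s_1 = 3; a_2 = 14.5; b_2 = 11.5; c_2 = 7; p_2 = 5.5; t_2 = 3; a_3 = 9; b_3 = 1.5; c_3 = 0.5; p_3 = 4.5; t_3 = 4.5; a_4 = 14.5; b_4 = 8; c_4 = 15.5; a_5 = 6.5; b_5 = 6.5; c_5 = 12; a_6 = 1; c_6 = 3.5; p_6 = 6; t_6 = 4.5; a_7 = 11.5; b_7 = 5.5; c_7 = 11.5; s_7 = 3.5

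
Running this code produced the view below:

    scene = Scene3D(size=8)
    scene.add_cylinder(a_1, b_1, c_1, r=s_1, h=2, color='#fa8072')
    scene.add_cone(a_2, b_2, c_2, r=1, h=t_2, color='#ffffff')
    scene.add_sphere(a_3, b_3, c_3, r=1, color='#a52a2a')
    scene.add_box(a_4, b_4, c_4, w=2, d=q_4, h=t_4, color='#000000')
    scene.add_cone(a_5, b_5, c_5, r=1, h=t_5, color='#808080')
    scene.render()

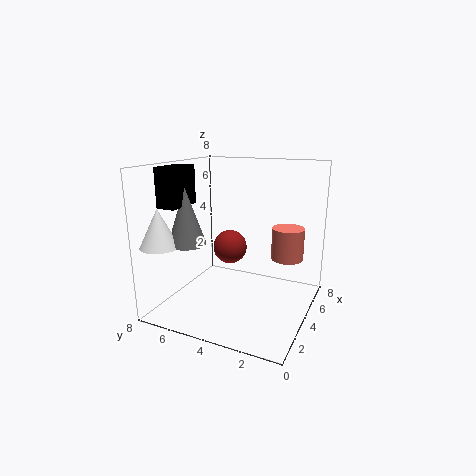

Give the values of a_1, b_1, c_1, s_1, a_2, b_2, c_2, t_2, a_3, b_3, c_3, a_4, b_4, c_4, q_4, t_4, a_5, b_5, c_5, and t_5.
a_1 = 7, b_1 = 2, c_1 = 2, s_1 = 1, a_2 = 1, b_2 = 7, c_2 = 4, t_2 = 2, a_3 = 5, b_3 = 5, c_3 = 3, a_4 = 1, b_4 = 6, c_4 = 6, q_4 = 1, t_4 = 2, a_5 = 2, b_5 = 6, c_5 = 4, t_5 = 3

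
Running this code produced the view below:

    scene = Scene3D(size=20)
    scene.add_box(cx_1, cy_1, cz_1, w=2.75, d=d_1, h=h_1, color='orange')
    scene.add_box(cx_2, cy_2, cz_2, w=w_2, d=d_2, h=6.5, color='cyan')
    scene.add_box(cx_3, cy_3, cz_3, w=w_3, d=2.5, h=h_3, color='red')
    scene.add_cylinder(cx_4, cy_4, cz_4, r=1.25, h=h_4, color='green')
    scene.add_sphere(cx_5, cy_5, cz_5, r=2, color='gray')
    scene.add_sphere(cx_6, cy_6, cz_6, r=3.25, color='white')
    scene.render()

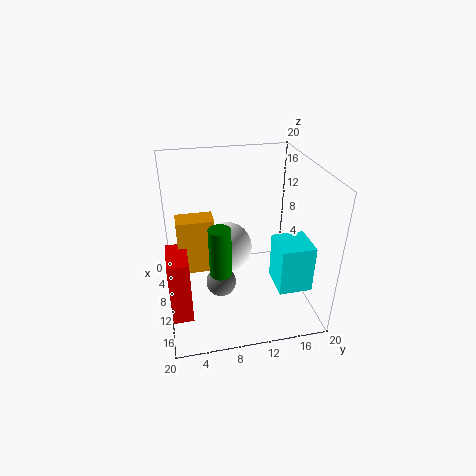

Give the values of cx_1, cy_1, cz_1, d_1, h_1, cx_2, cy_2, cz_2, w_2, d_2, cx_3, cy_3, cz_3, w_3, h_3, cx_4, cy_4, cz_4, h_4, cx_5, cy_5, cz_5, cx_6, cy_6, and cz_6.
cx_1 = 11.5; cy_1 = 1.75; cz_1 = 8.25; d_1 = 4.5; h_1 = 7; cx_2 = 11.75; cy_2 = 14.25; cz_2 = 4.5; w_2 = 4.75; d_2 = 4.5; cx_3 = 13; cy_3 = 0.25; cz_3 = 3.75; w_3 = 5; h_3 = 8.25; cx_4 = 18; cy_4 = 6.25; cz_4 = 10.5; h_4 = 5.75; cx_5 = 13; cy_5 = 7; cz_5 = 5.25; cx_6 = 12.25; cy_6 = 8; cz_6 = 10.25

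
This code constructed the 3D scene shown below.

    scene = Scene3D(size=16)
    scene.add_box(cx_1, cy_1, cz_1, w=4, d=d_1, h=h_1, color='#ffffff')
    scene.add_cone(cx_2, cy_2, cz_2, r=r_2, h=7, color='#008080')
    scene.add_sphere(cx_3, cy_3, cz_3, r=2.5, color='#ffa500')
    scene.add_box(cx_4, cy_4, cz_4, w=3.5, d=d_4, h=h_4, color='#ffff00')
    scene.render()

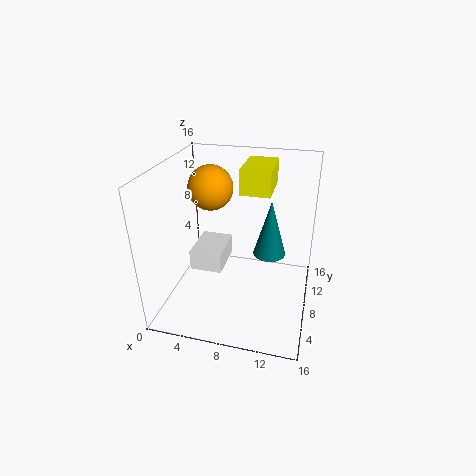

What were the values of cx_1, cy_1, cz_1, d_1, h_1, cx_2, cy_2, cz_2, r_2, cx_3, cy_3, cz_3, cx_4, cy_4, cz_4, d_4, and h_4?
cx_1 = 1.5
cy_1 = 9
cz_1 = 2
d_1 = 5.5
h_1 = 2.5
cx_2 = 11
cy_2 = 12
cz_2 = 4
r_2 = 2
cx_3 = 4.5
cy_3 = 9.5
cz_3 = 13
cx_4 = 7.5
cy_4 = 10.5
cz_4 = 12
d_4 = 5.5
h_4 = 3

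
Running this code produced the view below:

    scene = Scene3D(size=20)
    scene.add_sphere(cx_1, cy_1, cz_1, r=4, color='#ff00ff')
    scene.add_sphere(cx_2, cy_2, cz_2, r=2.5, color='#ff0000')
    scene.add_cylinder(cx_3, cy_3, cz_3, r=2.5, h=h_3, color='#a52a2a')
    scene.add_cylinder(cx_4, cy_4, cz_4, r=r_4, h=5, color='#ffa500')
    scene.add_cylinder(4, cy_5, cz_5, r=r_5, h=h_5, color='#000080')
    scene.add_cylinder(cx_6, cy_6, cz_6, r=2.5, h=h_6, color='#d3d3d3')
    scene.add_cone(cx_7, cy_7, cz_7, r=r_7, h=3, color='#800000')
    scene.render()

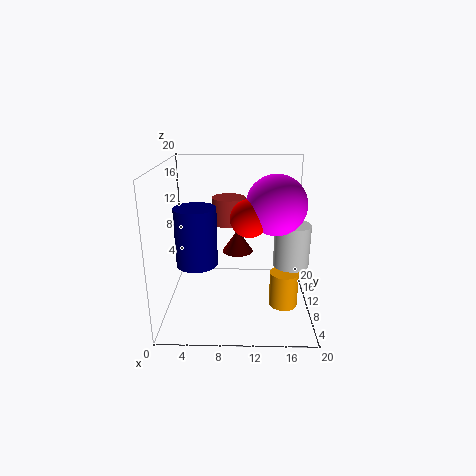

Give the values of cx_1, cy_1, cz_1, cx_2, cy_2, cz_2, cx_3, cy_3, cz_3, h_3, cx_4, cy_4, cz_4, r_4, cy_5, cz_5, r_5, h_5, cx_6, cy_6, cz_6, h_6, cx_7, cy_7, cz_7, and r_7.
cx_1 = 15, cy_1 = 9, cz_1 = 15, cx_2 = 11.5, cy_2 = 8, cz_2 = 13.5, cx_3 = 8.5, cy_3 = 15, cz_3 = 10.5, h_3 = 4, cx_4 = 16.5, cy_4 = 8.5, cz_4 = 0.5, r_4 = 2, cy_5 = 11, cz_5 = 5.5, r_5 = 3, h_5 = 8.5, cx_6 = 17.5, cy_6 = 10, cz_6 = 6, h_6 = 6, cx_7 = 10, cy_7 = 8, cz_7 = 9, r_7 = 2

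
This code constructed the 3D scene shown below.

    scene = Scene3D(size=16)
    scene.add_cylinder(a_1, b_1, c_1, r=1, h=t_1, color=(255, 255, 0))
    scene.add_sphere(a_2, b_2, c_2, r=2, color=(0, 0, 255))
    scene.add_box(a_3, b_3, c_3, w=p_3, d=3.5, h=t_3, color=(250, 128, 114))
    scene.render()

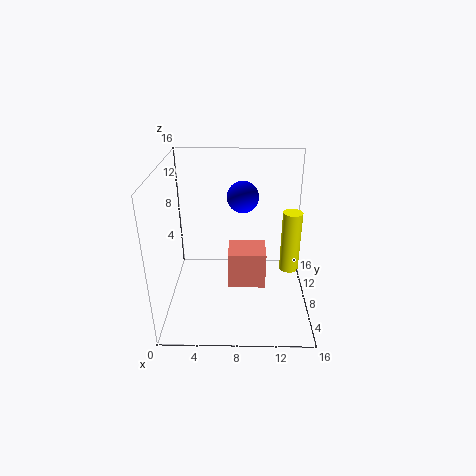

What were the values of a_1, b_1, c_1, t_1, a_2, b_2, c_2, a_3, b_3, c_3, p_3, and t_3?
a_1 = 13.5, b_1 = 6, c_1 = 5.5, t_1 = 6.5, a_2 = 8.5, b_2 = 14, c_2 = 10.5, a_3 = 7, b_3 = 5, c_3 = 3.5, p_3 = 4, t_3 = 4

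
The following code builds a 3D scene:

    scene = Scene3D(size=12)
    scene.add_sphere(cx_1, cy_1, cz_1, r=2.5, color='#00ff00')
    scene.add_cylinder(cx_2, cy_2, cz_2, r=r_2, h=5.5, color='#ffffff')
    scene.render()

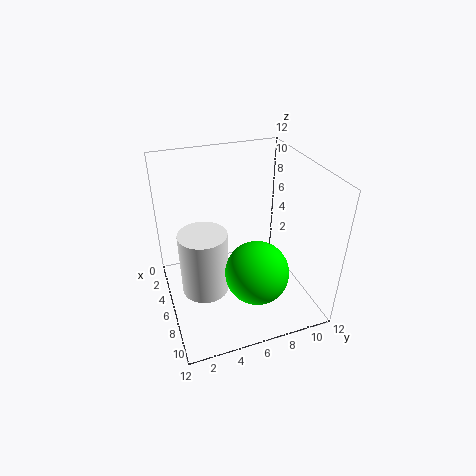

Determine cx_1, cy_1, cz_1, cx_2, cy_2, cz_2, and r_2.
cx_1 = 9; cy_1 = 6.5; cz_1 = 4.5; cx_2 = 6; cy_2 = 3; cz_2 = 1.5; r_2 = 2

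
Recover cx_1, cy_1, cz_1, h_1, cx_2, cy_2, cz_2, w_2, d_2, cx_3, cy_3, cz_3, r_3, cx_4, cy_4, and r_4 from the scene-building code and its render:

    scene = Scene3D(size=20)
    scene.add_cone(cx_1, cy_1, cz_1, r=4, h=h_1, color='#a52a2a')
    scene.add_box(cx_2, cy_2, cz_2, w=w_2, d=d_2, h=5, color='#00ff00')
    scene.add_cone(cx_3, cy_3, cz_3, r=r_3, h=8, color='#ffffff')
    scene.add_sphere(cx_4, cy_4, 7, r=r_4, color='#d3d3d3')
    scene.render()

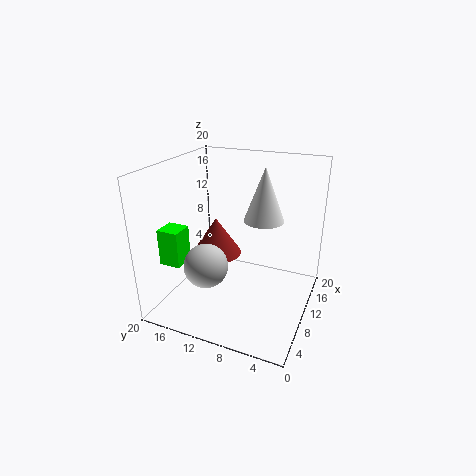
cx_1 = 15, cy_1 = 16, cz_1 = 4, h_1 = 6, cx_2 = 4, cy_2 = 16, cz_2 = 7, w_2 = 3, d_2 = 3, cx_3 = 15, cy_3 = 8, cz_3 = 11, r_3 = 3, cx_4 = 6, cy_4 = 13, r_4 = 3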